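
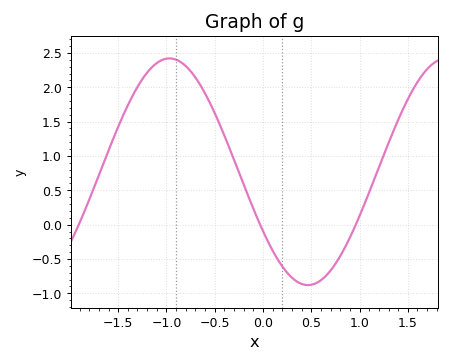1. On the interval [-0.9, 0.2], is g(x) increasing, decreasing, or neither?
decreasing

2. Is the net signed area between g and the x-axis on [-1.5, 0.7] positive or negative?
positive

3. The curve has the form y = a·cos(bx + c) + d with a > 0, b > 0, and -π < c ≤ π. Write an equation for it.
y = 1.65cos(2.2x + 2.1) + 0.77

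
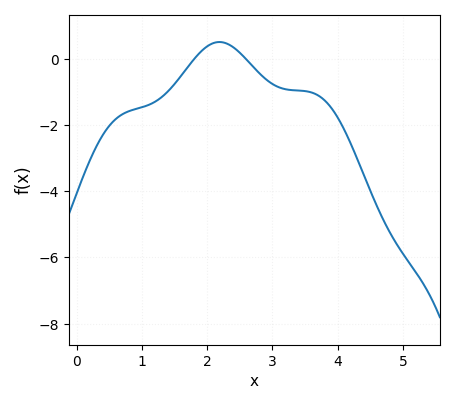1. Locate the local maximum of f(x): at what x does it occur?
2.2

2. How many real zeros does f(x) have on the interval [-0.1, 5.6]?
2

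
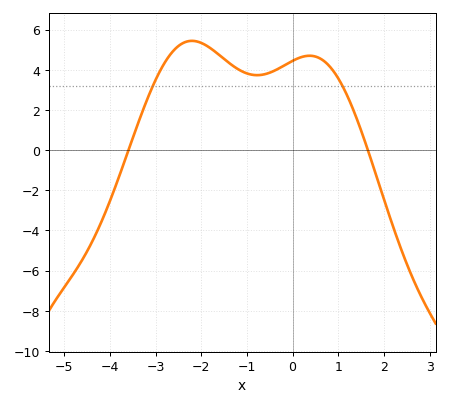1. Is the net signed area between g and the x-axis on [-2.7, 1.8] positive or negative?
positive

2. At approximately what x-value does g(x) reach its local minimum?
-0.778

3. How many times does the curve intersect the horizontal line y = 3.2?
2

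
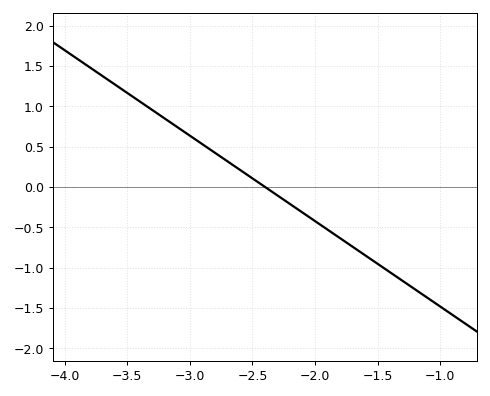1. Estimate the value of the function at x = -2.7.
0.3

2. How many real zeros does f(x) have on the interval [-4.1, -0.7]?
1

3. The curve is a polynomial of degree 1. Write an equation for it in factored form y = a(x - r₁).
y = -1.06(x + 2.4)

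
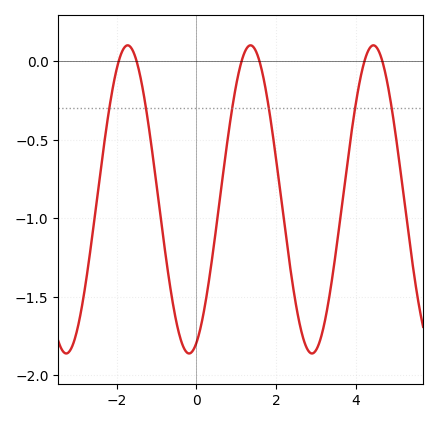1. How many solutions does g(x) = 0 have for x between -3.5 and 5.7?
6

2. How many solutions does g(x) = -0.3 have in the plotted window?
6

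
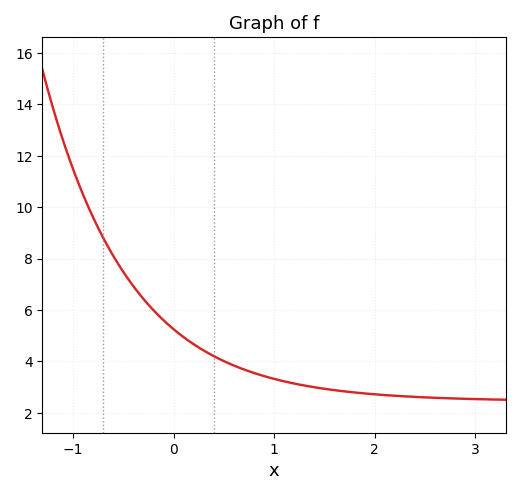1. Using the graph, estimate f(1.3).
3.06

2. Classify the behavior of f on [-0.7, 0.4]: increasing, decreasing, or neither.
decreasing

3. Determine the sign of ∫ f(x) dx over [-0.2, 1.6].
positive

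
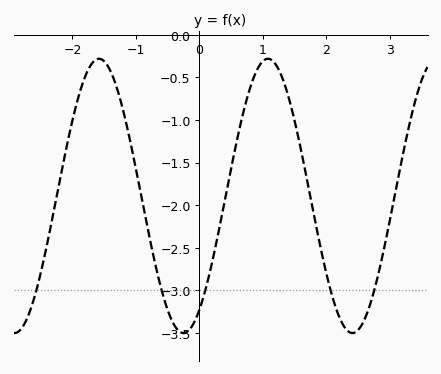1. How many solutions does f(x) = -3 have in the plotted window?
5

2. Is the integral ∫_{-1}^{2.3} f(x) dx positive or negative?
negative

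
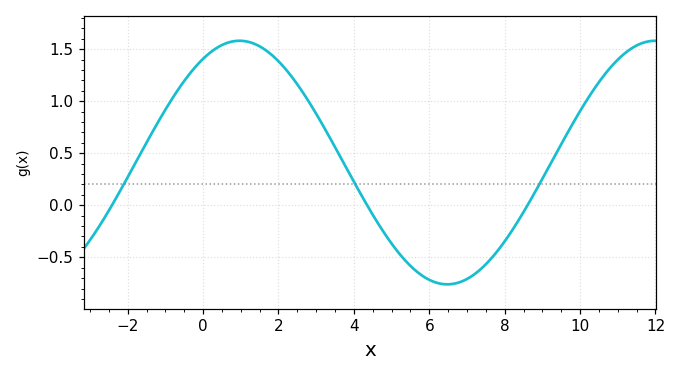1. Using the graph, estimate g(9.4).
0.52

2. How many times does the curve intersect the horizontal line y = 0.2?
3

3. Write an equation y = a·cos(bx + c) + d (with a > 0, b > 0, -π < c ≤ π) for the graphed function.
y = 1.17cos(0.57x - 0.552) + 0.41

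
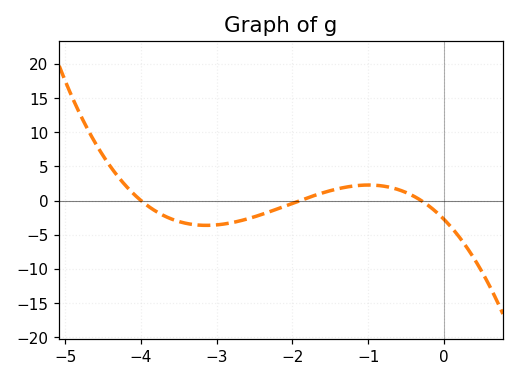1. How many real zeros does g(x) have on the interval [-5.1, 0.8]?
3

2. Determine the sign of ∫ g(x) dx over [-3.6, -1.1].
negative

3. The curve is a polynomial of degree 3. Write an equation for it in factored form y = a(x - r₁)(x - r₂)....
y = -1.2(x + 4)(x + 1.9)(x + 0.3)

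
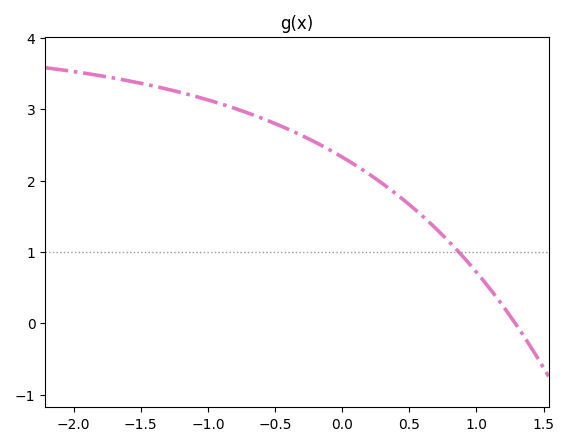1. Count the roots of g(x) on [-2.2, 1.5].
1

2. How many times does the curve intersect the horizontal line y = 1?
1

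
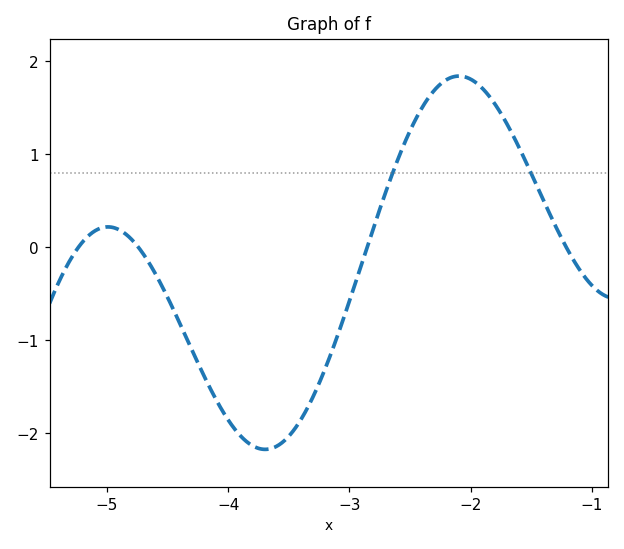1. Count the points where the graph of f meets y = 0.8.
2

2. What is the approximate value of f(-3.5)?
-2.03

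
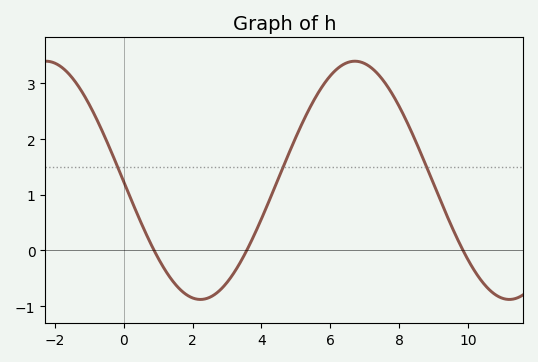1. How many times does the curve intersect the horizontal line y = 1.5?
3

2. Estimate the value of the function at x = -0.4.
1.83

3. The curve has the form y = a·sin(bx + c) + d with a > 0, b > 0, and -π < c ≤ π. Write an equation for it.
y = 2.14sin(0.7x - 3.13) + 1.26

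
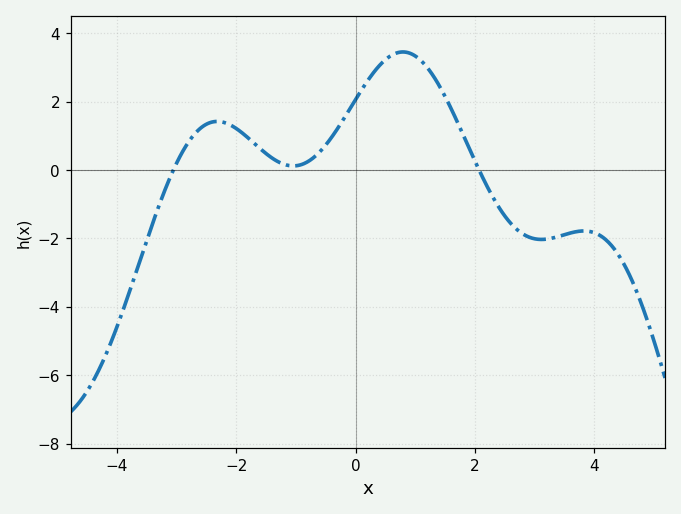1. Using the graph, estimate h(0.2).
2.6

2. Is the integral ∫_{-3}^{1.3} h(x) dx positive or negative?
positive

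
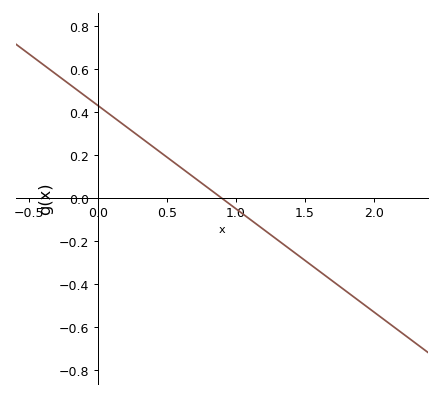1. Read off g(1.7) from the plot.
-0.384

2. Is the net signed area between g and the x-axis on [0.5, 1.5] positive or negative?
negative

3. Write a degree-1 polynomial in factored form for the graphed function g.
y = -0.48(x - 0.9)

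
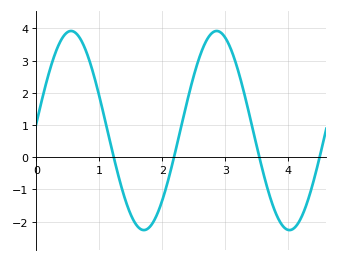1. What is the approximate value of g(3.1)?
3.29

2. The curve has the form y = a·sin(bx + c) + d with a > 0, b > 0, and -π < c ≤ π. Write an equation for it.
y = 3.09sin(2.72x + 0.07) + 0.83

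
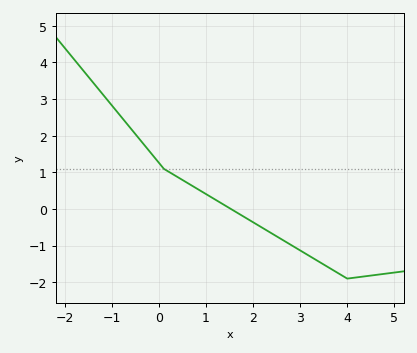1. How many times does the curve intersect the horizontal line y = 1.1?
1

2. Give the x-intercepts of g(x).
1.53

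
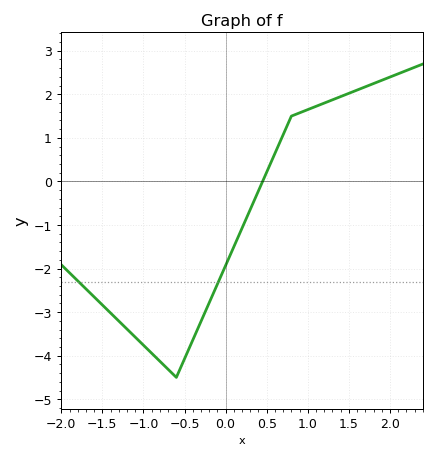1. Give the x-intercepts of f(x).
0.45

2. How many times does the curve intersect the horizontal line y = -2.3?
2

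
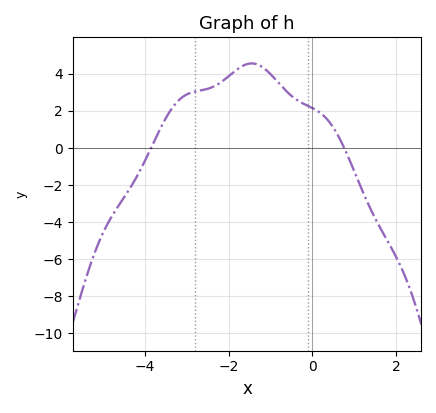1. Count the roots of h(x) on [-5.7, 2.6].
2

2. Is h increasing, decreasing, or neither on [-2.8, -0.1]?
neither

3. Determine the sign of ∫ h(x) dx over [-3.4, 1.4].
positive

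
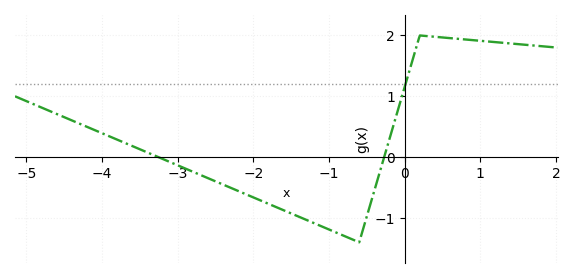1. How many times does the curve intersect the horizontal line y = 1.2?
1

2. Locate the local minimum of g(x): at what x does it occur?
-0.6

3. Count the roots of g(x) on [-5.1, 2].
2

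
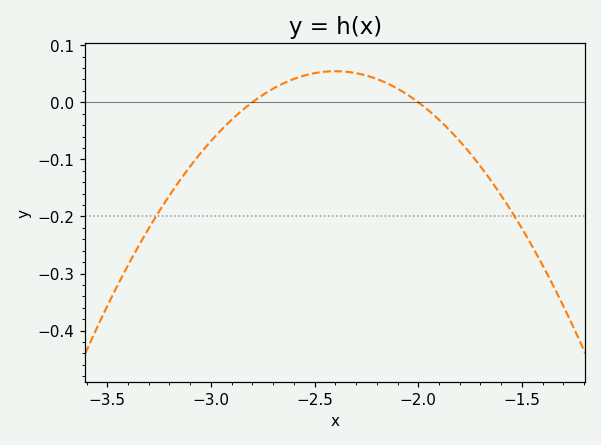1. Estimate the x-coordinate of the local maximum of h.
-2.4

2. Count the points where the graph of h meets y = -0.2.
2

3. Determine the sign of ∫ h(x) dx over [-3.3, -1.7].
negative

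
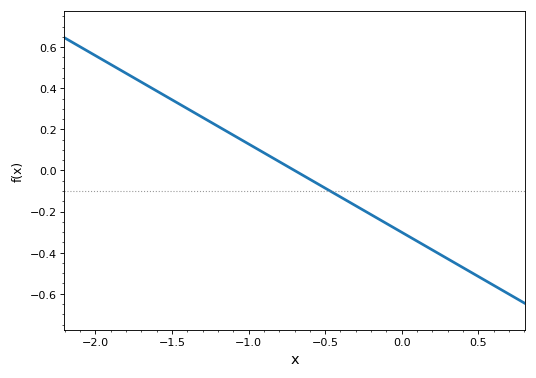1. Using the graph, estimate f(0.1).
-0.344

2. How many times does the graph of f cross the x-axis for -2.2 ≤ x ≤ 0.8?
1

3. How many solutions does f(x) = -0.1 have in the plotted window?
1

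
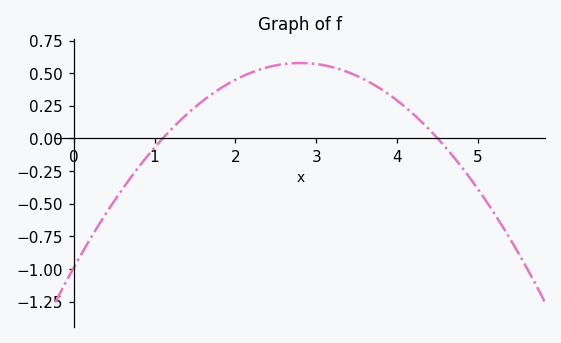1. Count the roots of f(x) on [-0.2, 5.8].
2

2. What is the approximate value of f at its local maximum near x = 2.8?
0.6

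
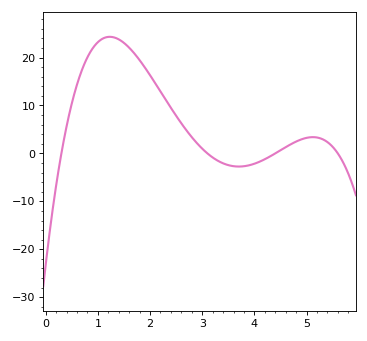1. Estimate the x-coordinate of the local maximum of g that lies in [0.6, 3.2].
1.2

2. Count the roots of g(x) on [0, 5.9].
4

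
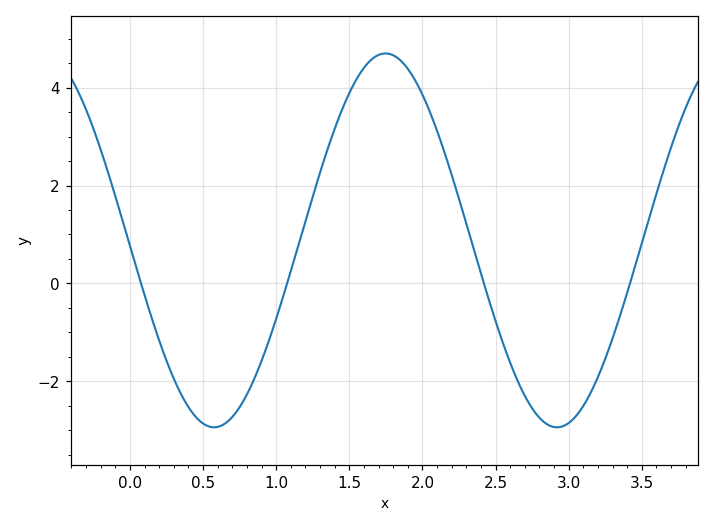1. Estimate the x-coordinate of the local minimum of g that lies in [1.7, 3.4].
2.9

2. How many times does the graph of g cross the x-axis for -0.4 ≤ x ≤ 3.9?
4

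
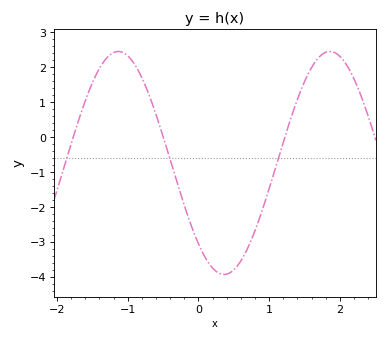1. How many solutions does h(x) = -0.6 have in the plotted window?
3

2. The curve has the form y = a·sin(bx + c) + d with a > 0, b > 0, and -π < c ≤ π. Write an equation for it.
y = 3.19sin(2.1x - 2.3) - 0.74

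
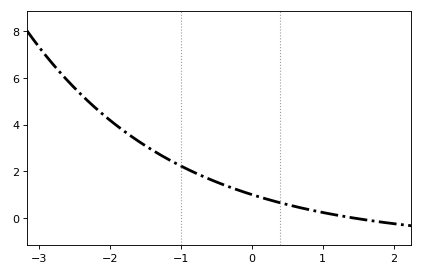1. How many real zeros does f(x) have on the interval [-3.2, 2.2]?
1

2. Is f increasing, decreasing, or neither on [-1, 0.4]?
decreasing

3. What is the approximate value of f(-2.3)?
4.99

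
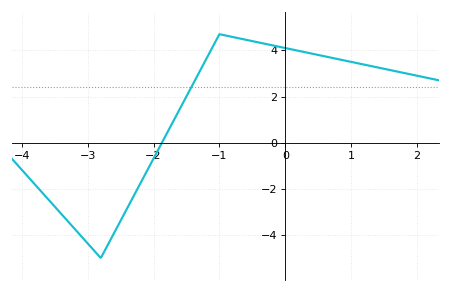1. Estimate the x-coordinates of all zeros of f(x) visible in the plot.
-1.9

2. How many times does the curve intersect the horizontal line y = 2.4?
1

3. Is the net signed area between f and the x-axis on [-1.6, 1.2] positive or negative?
positive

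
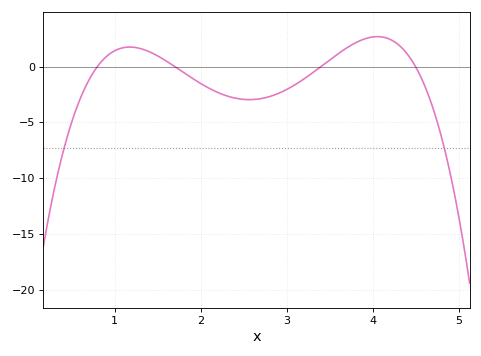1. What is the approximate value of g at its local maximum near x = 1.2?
1.75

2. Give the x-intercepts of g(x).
0.8, 1.7, 3.4, 4.5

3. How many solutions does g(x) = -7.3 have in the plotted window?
2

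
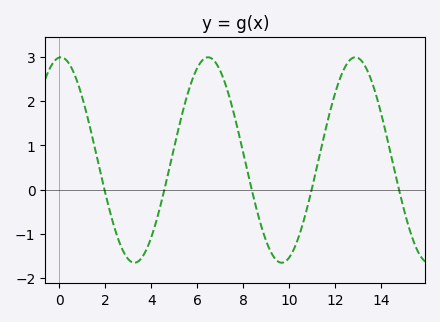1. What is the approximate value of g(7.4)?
2.1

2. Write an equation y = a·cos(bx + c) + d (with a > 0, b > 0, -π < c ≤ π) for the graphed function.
y = 2.33cos(0.98x - 0.06) + 0.67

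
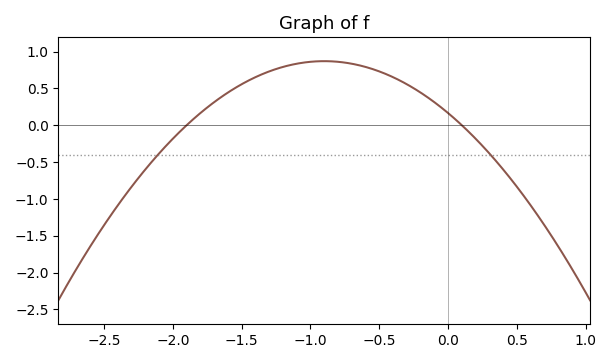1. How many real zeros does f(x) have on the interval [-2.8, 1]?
2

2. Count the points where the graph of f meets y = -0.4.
2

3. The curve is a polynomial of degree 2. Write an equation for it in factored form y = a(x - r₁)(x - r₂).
y = -0.87(x + 1.9)(x - 0.1)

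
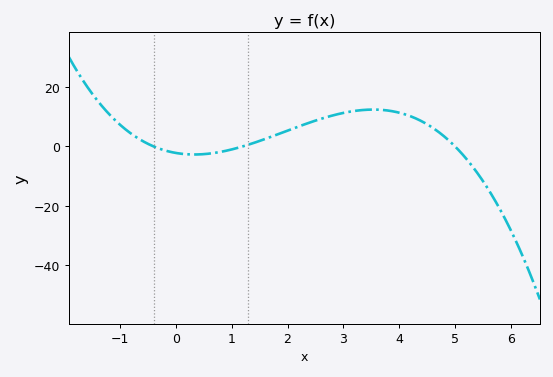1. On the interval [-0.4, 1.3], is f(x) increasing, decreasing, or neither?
neither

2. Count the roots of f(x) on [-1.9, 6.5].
3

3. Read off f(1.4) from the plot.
1.19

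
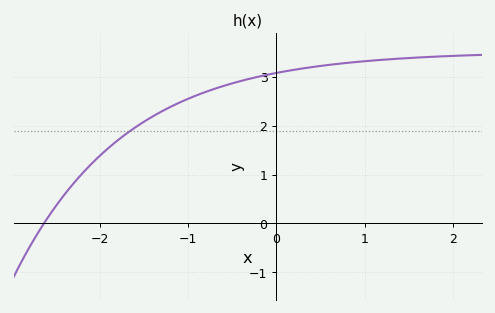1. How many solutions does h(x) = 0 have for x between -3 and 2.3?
1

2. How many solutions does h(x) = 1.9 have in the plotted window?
1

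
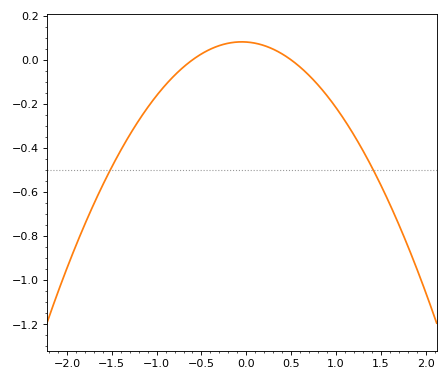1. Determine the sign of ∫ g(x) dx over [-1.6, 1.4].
negative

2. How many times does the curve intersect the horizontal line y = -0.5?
2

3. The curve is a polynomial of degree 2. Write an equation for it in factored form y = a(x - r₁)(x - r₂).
y = -0.27(x + 0.6)(x - 0.5)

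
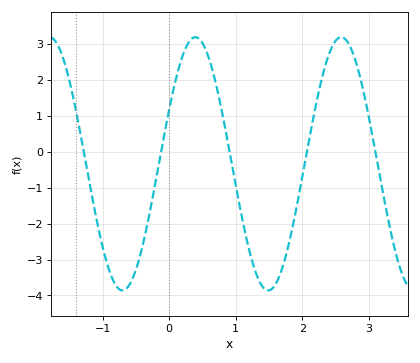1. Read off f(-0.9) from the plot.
-3.3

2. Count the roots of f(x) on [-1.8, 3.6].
5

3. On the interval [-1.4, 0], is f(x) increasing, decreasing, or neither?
neither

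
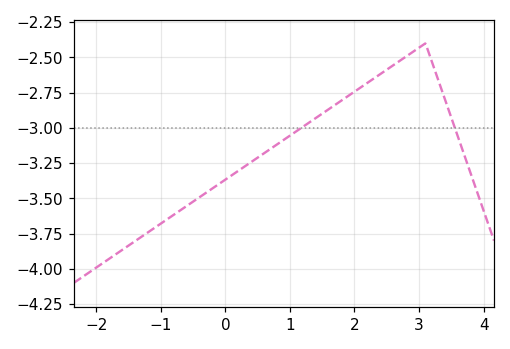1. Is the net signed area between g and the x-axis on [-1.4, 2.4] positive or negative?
negative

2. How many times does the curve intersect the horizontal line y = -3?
2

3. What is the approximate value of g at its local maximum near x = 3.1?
-2.4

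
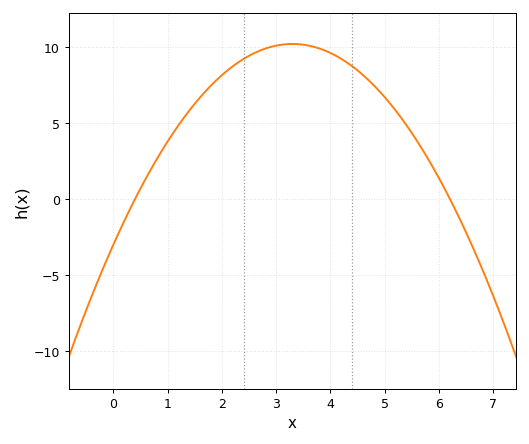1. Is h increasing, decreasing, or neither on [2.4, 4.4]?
neither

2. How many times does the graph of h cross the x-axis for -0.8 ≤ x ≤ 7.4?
2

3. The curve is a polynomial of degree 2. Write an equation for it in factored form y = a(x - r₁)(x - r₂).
y = -1.21(x - 0.4)(x - 6.2)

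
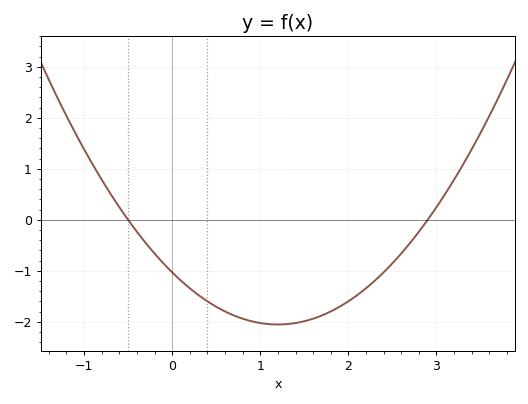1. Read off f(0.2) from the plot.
-1.34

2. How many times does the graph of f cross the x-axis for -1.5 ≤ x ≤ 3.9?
2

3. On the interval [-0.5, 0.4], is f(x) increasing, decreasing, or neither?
decreasing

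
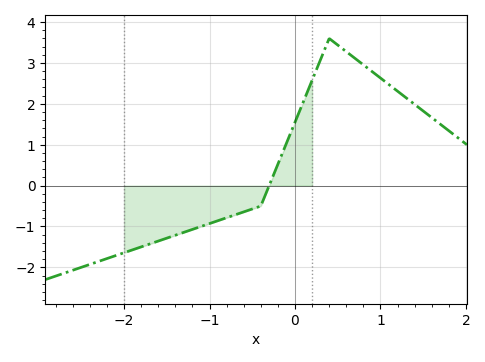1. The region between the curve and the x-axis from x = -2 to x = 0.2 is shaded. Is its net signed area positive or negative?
negative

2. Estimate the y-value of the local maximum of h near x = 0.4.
3.6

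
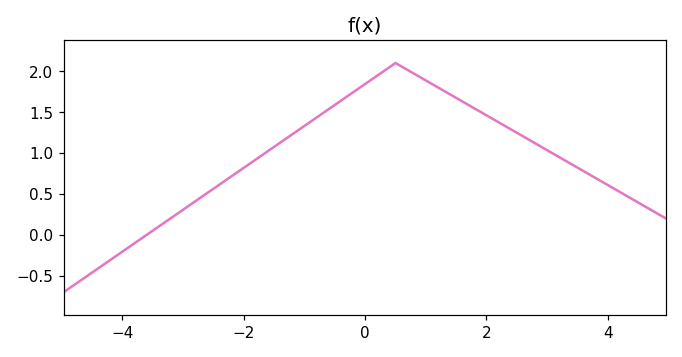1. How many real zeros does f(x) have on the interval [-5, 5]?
1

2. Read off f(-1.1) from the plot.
1.28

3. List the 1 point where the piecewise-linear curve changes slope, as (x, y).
(0.5, 2.1)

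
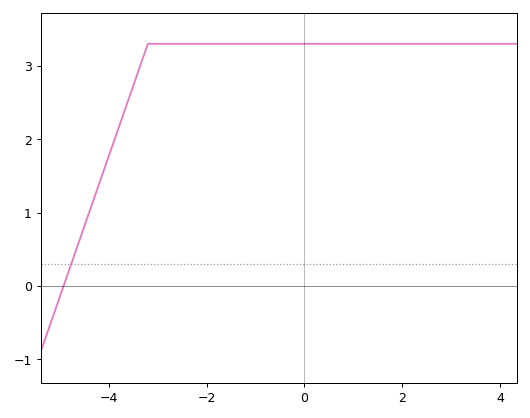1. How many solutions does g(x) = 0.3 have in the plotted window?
1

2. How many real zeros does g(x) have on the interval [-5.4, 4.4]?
1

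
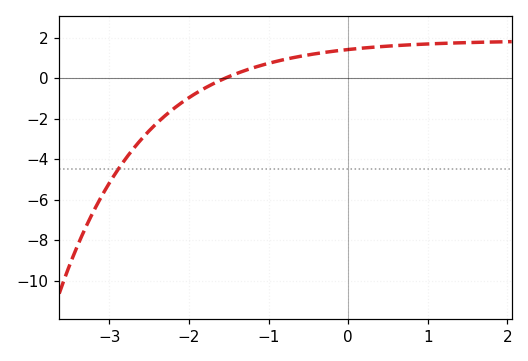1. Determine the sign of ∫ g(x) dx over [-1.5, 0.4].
positive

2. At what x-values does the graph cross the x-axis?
-1.55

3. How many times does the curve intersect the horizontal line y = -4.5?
1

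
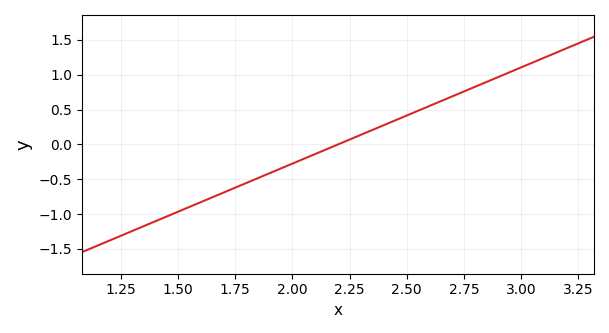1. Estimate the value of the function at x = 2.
-0.276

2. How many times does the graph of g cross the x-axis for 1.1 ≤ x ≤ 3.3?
1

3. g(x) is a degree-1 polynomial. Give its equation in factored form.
y = 1.38(x - 2.2)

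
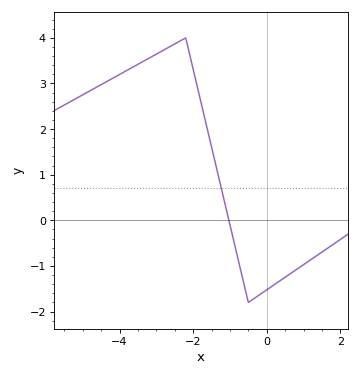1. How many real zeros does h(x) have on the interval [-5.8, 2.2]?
1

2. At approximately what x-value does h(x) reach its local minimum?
-0.6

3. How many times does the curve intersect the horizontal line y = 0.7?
1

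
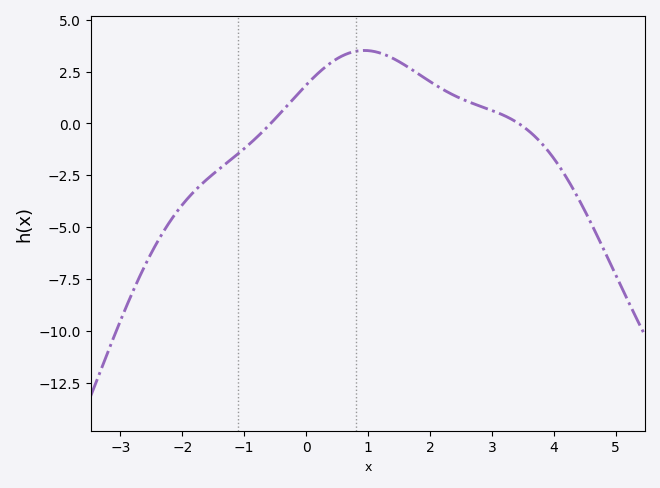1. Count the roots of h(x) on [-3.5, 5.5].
2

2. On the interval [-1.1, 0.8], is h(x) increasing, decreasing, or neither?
increasing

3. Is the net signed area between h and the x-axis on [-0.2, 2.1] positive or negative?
positive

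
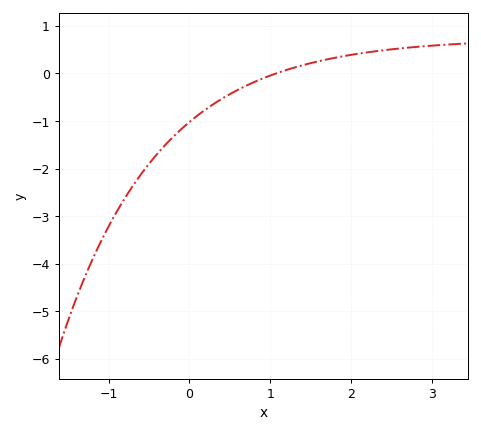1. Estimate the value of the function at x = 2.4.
0.488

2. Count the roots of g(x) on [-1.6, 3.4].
1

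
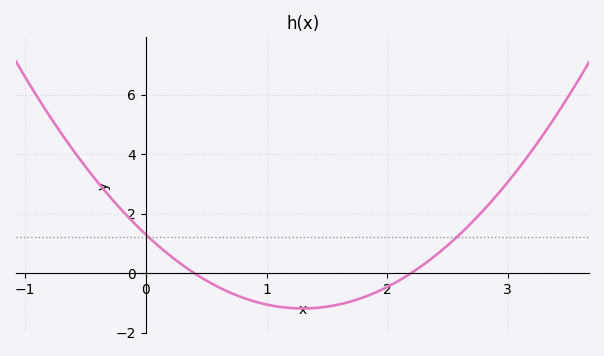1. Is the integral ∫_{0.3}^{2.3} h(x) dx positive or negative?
negative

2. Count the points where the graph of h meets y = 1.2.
2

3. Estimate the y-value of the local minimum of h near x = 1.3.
-1.19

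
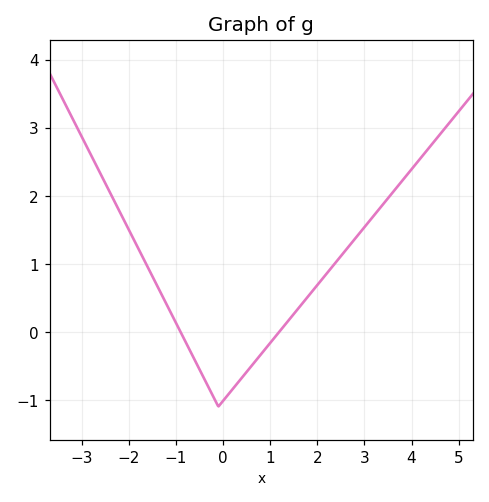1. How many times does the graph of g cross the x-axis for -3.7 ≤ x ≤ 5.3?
2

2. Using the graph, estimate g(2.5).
1.1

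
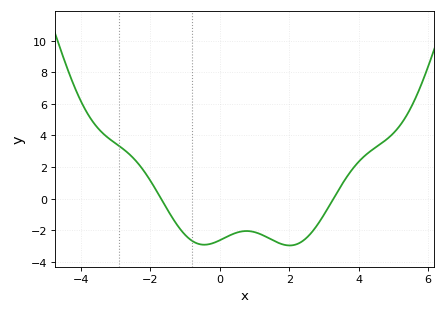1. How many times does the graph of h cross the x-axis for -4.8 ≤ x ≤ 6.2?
2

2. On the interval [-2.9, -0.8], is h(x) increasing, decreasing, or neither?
decreasing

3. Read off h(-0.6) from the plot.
-2.8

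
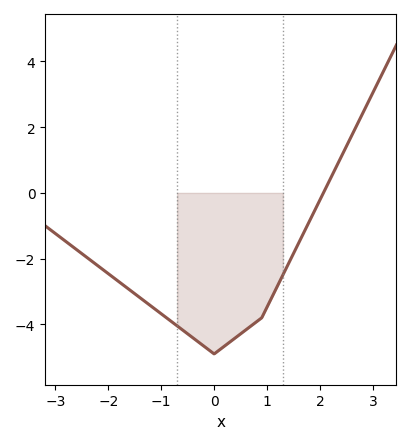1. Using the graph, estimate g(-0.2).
-4.66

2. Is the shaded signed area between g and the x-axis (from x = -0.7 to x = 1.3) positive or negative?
negative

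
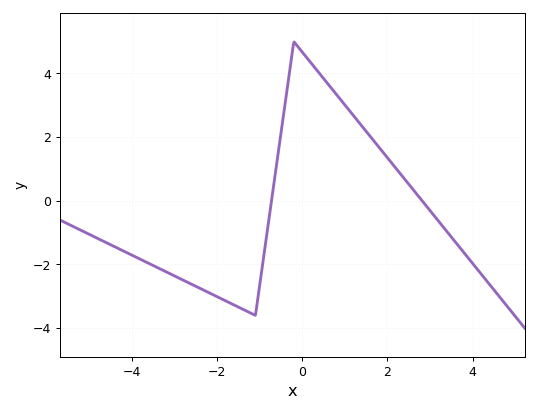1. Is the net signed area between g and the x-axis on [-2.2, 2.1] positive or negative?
positive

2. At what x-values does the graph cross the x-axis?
-0.723, 2.81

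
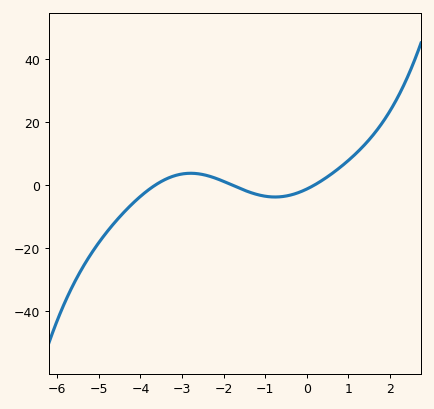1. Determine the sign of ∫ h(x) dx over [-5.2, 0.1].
negative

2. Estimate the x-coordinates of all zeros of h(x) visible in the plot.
-3.65, -1.79, 0.181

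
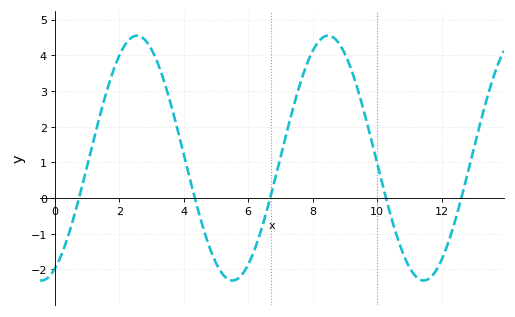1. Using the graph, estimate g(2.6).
4.5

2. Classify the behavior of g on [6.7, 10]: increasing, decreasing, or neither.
neither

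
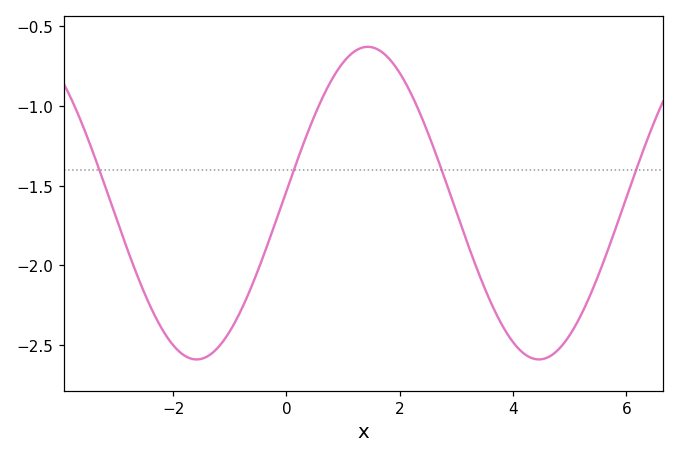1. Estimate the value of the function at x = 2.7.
-1.35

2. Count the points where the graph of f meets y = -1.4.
4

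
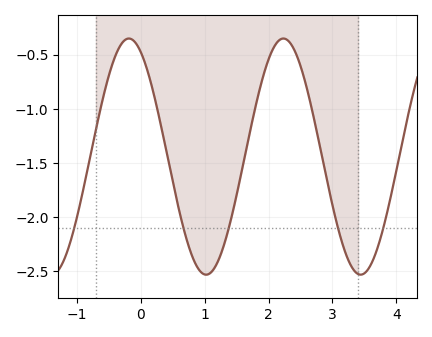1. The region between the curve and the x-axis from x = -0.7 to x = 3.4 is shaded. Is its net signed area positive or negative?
negative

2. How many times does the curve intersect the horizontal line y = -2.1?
5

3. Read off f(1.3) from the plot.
-2.25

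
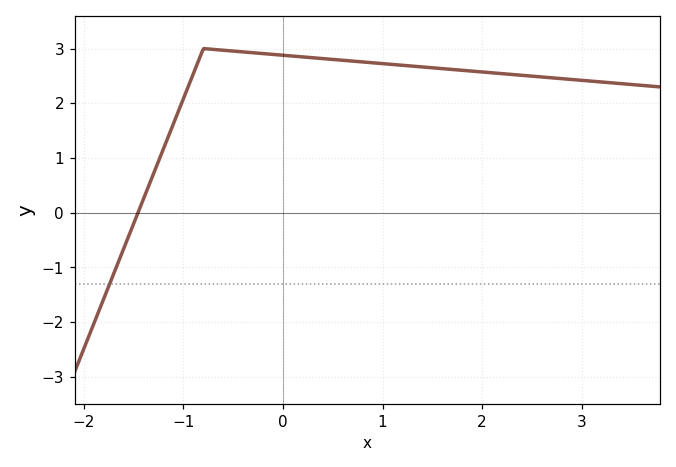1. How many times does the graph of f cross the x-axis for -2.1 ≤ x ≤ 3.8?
1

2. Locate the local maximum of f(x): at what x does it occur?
-0.799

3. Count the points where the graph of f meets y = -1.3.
1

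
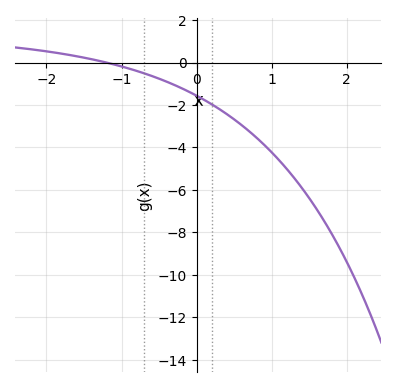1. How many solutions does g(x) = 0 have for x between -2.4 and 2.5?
1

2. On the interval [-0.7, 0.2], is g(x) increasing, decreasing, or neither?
decreasing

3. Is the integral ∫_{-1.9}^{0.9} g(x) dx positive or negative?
negative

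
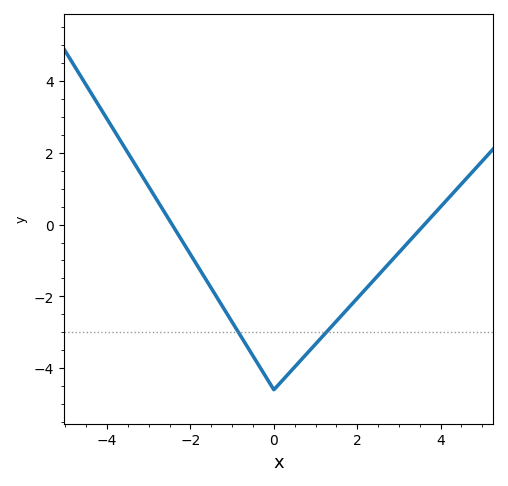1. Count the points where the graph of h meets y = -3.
2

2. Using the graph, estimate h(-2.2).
-0.4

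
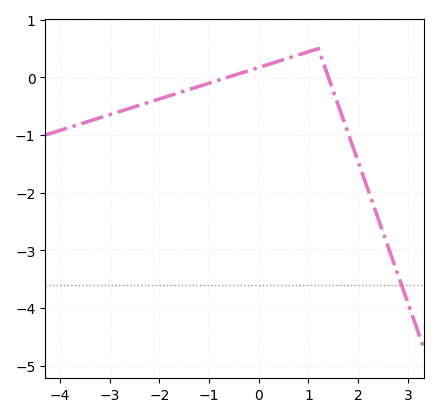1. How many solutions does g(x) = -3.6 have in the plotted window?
1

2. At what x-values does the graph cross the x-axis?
-0.6, 1.4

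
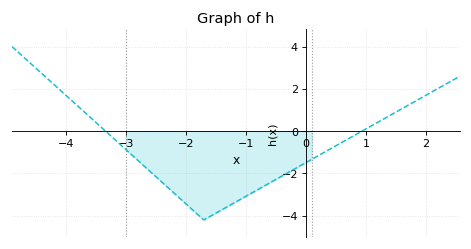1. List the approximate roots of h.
-3.34, 0.936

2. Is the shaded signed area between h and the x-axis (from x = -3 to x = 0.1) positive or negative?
negative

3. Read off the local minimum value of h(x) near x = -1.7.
-4.2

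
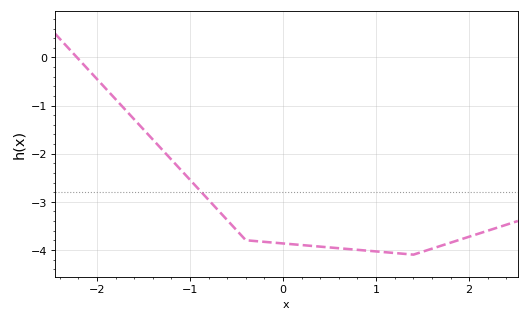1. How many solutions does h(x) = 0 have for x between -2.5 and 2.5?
1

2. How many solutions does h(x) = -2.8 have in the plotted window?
1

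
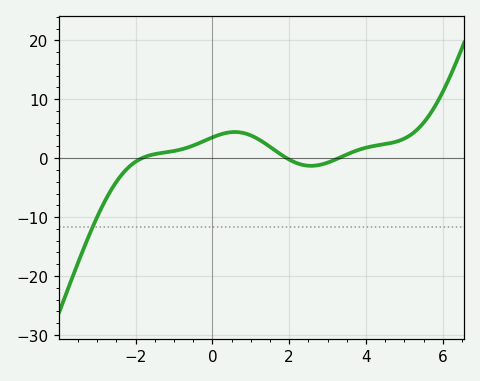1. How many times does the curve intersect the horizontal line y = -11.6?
1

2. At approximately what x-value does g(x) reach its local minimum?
2.57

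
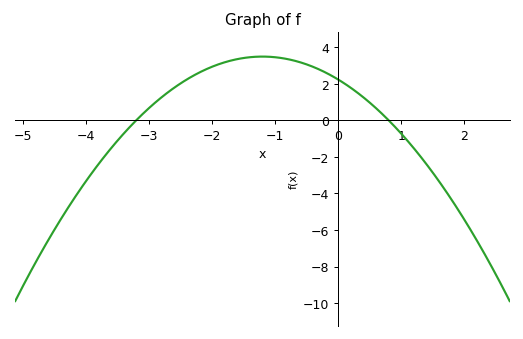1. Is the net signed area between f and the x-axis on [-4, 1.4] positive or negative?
positive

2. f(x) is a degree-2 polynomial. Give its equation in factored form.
y = -0.87(x + 3.2)(x - 0.8)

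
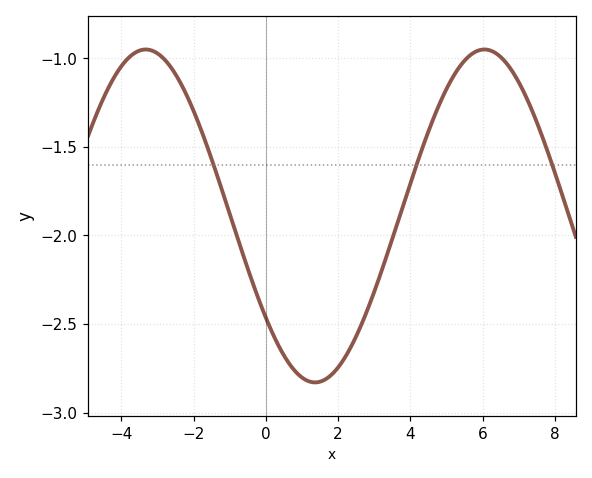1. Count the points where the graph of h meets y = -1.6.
3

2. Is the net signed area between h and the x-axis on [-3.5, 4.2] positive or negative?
negative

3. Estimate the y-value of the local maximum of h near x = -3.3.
-0.95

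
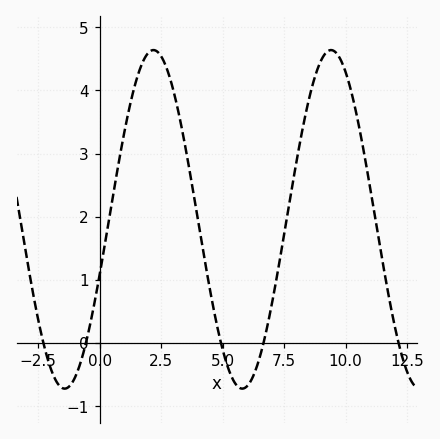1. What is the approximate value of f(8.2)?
3.3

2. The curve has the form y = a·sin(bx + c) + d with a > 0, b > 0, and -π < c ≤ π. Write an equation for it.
y = 2.68sin(0.87x - 0.33) + 1.96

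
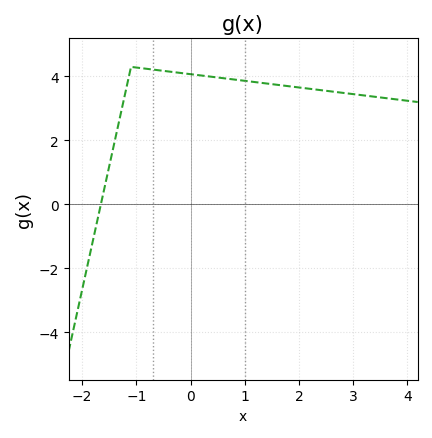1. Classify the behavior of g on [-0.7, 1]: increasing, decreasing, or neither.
decreasing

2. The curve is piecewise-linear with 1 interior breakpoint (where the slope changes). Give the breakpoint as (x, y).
(-1.1, 4.3)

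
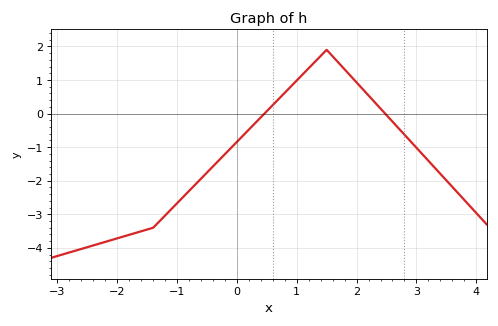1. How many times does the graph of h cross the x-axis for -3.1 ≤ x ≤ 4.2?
2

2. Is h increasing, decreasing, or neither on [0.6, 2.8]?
neither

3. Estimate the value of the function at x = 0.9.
0.803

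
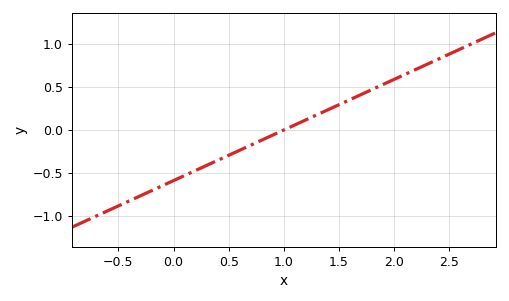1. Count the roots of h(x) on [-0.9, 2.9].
1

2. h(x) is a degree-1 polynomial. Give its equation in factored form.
y = 0.59(x - 1)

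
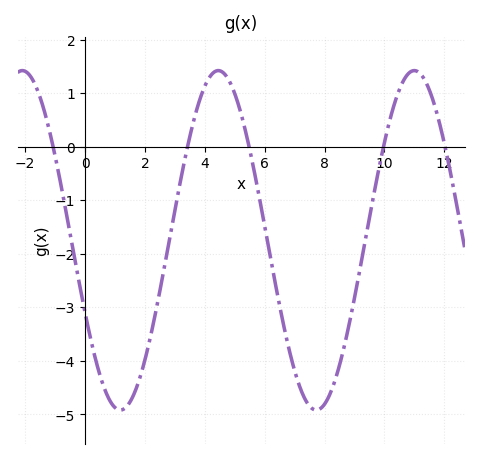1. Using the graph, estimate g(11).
1.4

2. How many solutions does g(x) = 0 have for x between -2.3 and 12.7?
5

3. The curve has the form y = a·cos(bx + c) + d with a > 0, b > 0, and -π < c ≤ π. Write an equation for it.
y = 3.17cos(0.96x + 2) - 1.75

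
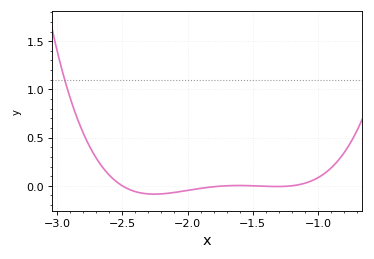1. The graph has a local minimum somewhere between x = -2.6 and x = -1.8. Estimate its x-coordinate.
-2.25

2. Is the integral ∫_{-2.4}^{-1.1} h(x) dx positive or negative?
negative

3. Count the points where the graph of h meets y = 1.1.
1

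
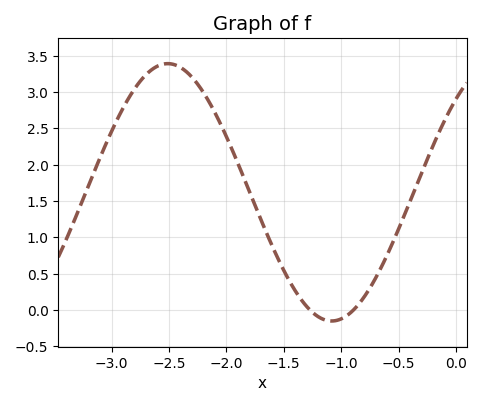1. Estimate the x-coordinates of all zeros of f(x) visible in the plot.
-1.25, -0.9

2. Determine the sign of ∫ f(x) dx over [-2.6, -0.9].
positive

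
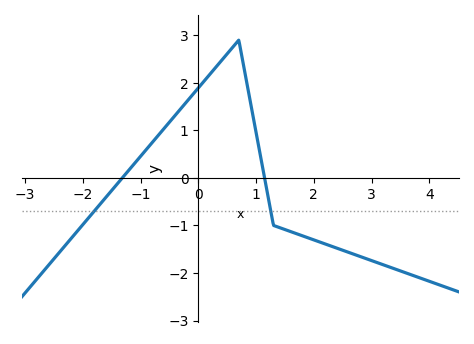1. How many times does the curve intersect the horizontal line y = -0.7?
2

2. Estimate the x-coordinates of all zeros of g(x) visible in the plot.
-1.32, 1.15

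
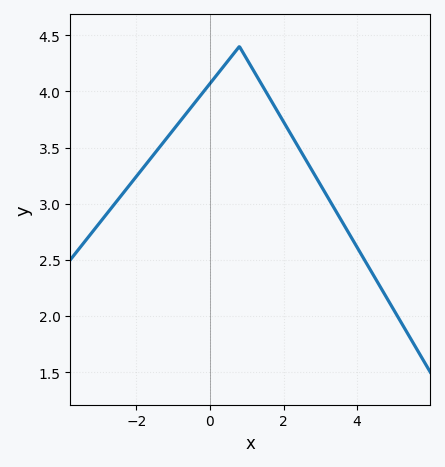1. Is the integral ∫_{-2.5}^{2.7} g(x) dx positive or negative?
positive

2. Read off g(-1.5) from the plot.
3.45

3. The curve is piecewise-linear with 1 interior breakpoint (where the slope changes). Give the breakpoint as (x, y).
(0.8, 4.4)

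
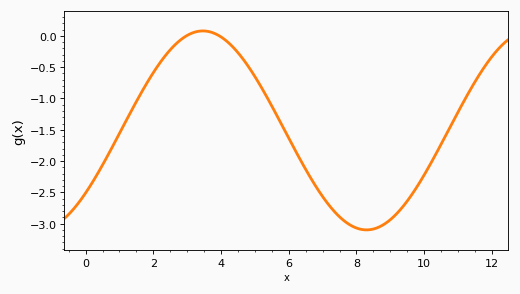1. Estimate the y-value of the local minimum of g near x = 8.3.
-3.1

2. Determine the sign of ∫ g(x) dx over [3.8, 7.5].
negative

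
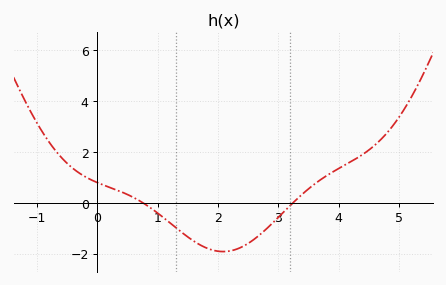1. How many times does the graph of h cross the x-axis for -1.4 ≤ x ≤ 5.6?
2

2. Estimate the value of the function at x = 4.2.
1.6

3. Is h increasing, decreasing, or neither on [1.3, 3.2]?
neither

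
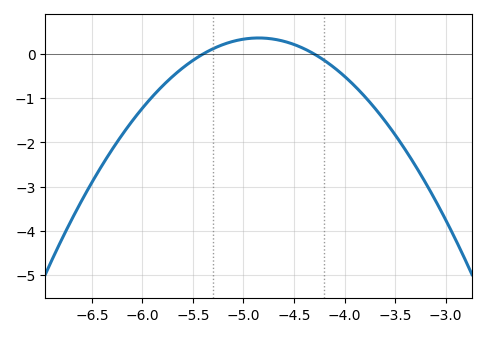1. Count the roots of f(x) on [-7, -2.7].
2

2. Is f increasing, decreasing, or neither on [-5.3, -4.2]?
neither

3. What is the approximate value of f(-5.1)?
0.3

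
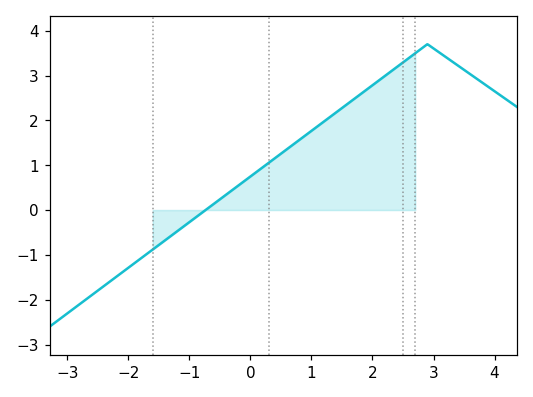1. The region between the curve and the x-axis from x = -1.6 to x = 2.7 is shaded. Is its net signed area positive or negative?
positive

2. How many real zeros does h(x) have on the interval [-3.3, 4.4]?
1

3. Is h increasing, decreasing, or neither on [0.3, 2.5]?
increasing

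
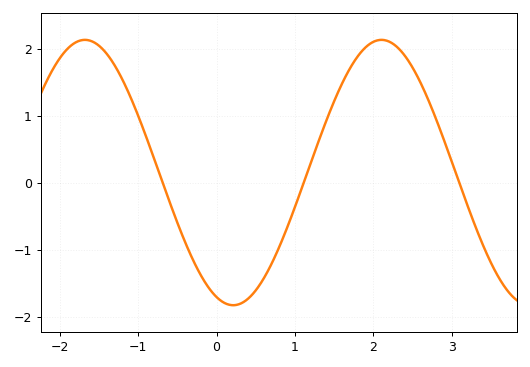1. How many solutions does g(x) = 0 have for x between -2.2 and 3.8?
3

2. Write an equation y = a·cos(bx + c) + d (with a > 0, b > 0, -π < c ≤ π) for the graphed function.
y = 1.98cos(1.7x + 2.8) + 0.16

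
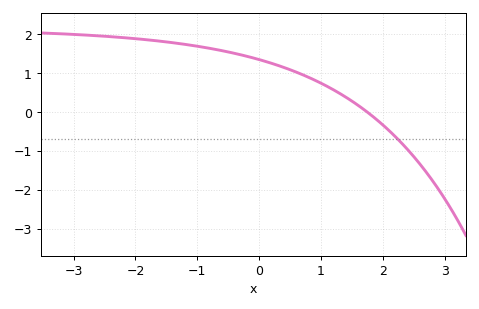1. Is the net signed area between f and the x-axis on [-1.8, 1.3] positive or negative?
positive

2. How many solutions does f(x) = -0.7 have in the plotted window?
1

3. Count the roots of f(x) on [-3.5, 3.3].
1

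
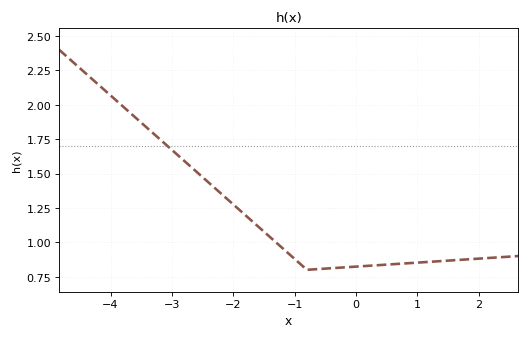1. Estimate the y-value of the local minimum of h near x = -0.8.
0.8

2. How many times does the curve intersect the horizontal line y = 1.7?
1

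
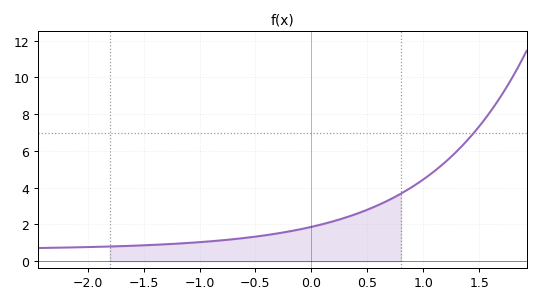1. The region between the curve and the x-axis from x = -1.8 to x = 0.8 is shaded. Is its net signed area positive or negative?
positive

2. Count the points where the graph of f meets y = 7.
1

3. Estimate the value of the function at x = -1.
1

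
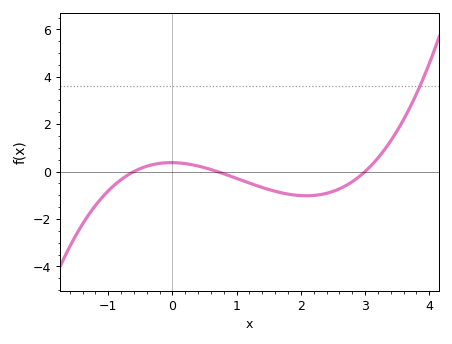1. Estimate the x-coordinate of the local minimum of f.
2.09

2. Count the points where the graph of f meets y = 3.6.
1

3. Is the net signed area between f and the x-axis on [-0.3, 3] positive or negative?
negative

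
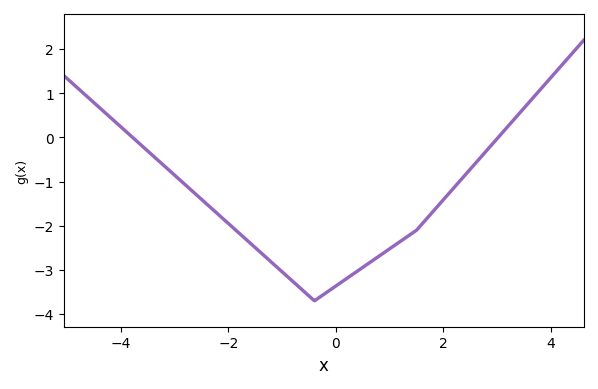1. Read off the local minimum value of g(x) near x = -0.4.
-3.7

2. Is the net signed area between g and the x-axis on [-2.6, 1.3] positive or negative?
negative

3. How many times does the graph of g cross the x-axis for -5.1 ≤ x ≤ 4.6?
2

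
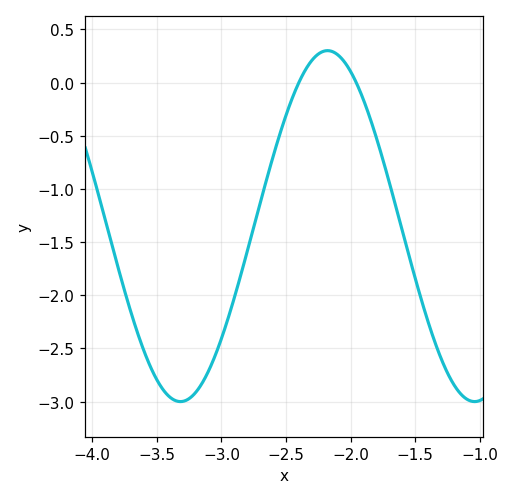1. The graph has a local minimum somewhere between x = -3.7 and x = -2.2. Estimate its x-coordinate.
-3.32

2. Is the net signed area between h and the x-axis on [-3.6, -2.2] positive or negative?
negative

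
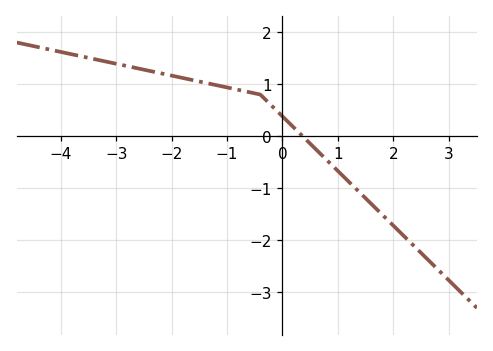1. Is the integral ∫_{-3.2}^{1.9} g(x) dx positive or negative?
positive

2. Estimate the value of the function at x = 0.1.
0.3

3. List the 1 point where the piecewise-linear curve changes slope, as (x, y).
(-0.4, 0.8)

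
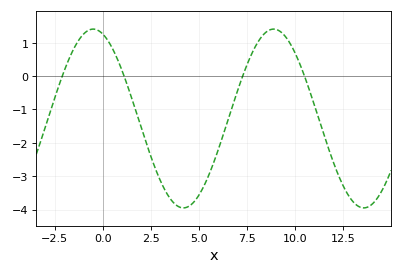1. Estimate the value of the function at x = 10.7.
-0.341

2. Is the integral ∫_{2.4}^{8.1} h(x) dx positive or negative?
negative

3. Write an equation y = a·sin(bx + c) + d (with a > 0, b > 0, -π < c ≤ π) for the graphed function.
y = 2.68sin(0.67x + 1.9) - 1.27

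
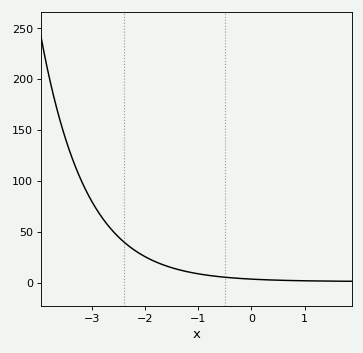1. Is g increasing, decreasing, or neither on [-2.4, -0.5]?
decreasing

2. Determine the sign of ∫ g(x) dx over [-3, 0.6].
positive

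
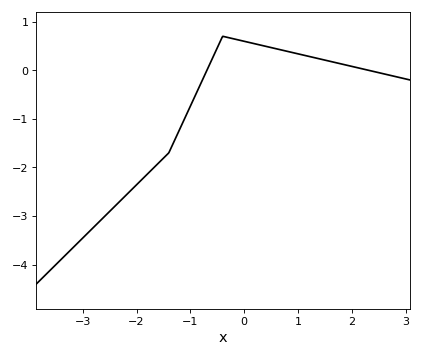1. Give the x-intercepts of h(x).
-0.692, 2.31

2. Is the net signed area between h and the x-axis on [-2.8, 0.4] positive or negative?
negative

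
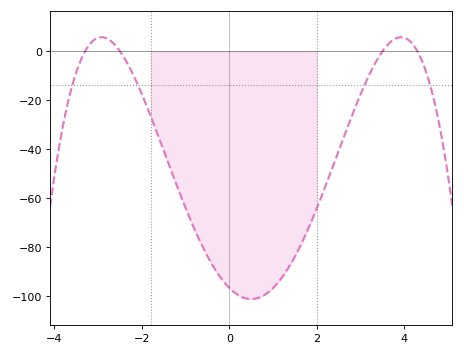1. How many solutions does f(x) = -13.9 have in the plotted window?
4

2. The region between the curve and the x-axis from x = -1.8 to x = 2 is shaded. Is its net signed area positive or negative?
negative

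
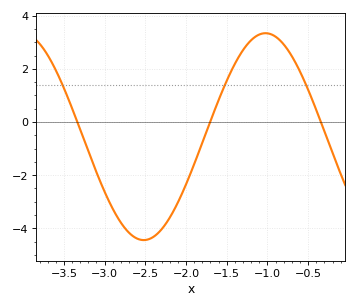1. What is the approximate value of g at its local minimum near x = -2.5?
-4.44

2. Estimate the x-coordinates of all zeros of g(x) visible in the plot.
-3.34, -1.7, -0.343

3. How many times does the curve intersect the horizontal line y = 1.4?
3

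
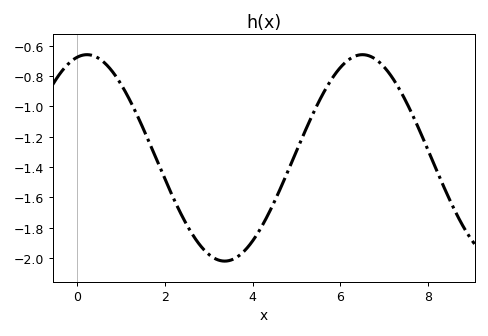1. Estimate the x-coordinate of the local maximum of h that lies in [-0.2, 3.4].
0.218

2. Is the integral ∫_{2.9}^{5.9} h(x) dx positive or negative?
negative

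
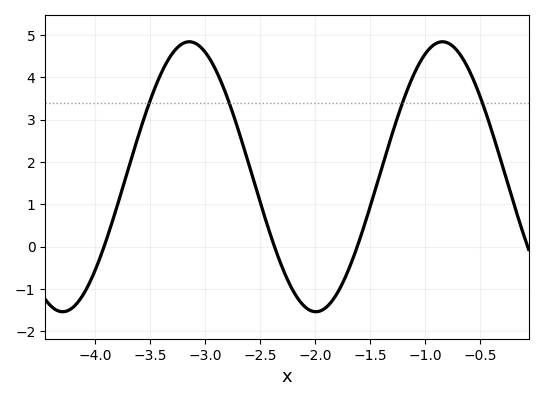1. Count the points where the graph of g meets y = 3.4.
4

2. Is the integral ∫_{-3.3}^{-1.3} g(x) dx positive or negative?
positive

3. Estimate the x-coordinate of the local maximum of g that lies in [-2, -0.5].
-0.8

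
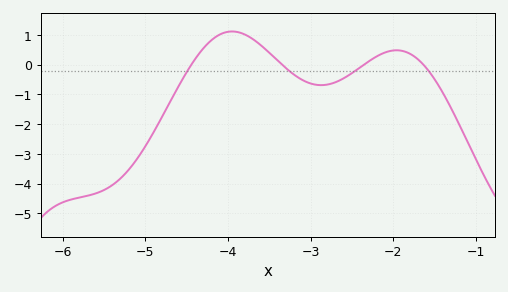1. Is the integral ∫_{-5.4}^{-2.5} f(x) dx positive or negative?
negative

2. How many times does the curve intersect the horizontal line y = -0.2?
4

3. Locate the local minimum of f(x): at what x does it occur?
-2.9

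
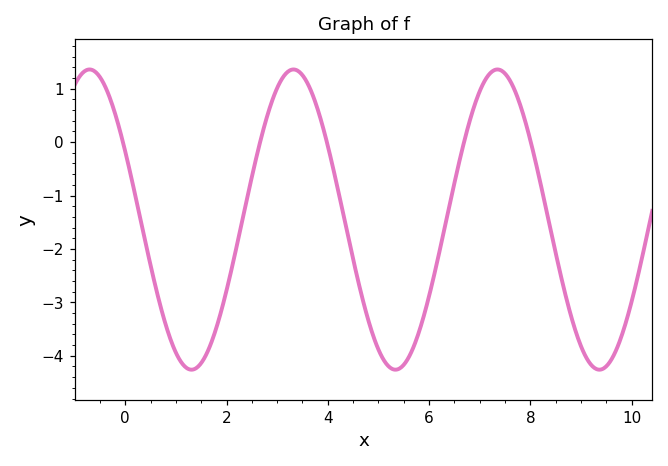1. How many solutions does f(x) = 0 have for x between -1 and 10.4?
5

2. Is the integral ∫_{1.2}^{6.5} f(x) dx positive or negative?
negative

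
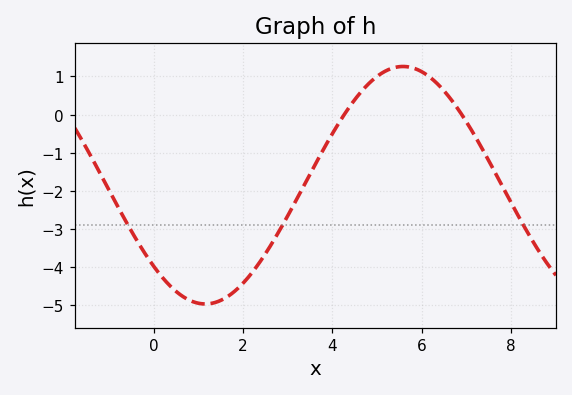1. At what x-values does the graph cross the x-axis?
4.27, 6.9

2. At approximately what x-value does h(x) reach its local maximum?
5.58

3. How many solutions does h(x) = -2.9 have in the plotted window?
3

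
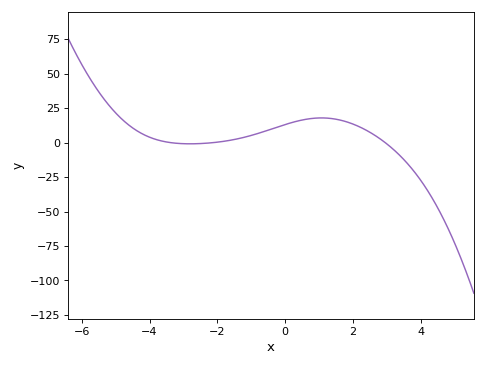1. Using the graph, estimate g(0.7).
15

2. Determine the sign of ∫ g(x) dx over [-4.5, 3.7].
positive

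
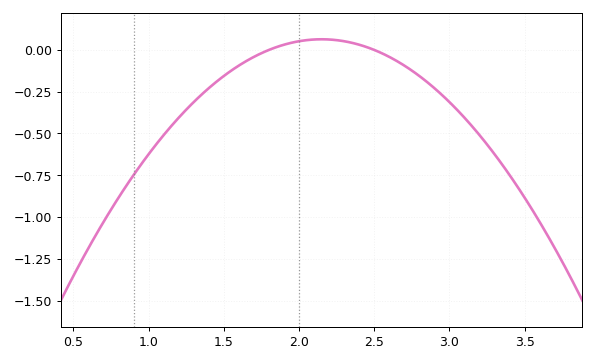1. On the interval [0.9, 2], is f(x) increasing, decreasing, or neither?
increasing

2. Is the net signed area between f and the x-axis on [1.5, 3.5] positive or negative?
negative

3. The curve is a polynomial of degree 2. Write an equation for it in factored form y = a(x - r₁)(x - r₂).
y = -0.52(x - 1.8)(x - 2.5)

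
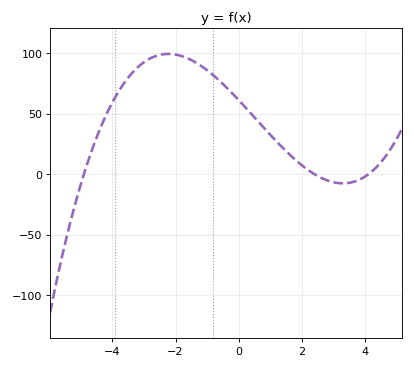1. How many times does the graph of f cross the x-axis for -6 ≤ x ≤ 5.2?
3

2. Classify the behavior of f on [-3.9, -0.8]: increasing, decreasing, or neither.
neither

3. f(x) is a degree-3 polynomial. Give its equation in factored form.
y = 1.27(x + 4.9)(x - 2.4)(x - 4.1)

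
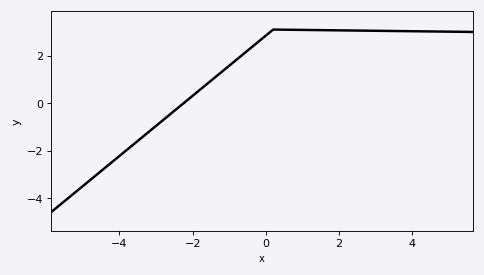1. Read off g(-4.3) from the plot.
-2.6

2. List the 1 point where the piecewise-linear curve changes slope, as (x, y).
(0.2, 3.1)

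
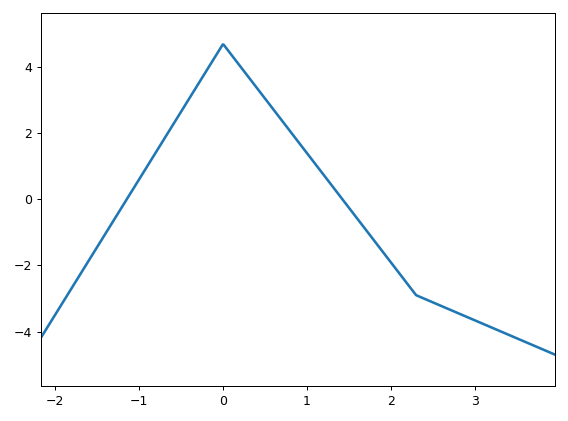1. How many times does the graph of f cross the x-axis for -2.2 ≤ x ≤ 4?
2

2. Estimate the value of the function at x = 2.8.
-3.4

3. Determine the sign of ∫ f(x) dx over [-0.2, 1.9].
positive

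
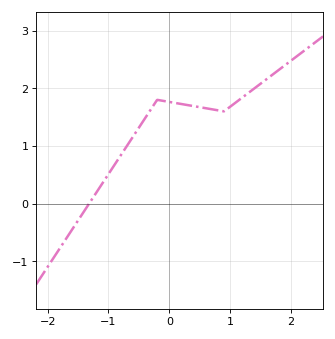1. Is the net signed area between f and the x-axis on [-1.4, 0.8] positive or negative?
positive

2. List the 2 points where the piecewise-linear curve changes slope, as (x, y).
(-0.2, 1.8); (0.9, 1.6)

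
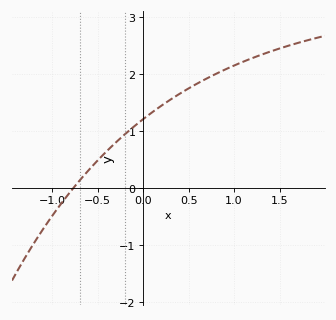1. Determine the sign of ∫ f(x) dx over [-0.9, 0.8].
positive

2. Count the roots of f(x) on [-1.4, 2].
1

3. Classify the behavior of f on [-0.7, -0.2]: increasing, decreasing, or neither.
increasing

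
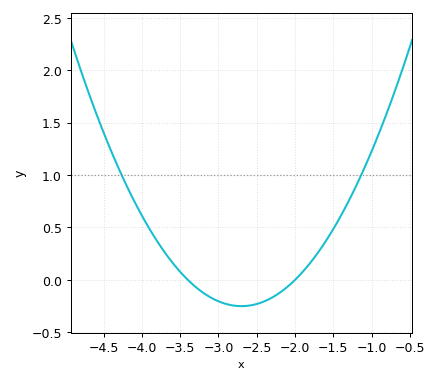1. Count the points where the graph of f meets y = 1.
2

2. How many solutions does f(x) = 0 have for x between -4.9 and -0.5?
2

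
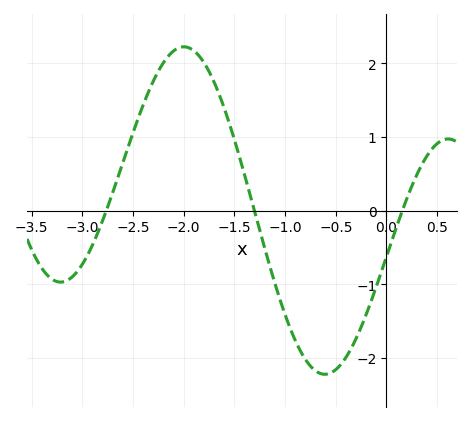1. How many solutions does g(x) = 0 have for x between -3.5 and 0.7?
3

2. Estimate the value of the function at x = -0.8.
-2.02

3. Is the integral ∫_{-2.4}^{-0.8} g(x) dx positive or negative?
positive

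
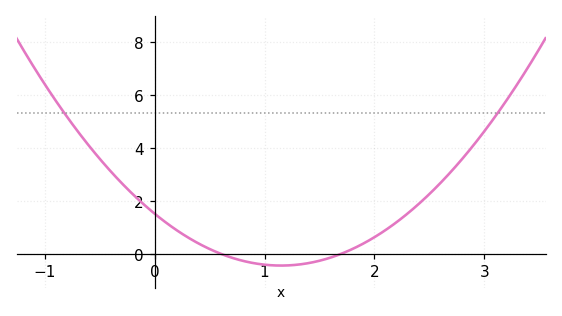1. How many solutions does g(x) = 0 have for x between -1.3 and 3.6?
2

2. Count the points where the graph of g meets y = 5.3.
2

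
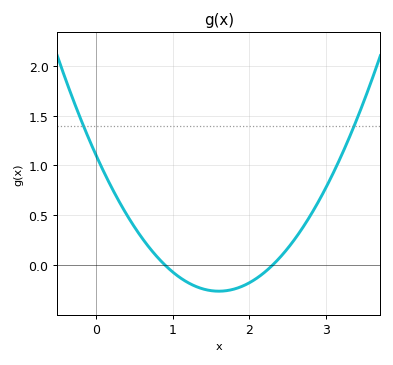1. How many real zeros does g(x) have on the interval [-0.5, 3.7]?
2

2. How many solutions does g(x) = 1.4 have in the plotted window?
2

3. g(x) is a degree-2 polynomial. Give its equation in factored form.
y = 0.53(x - 0.9)(x - 2.3)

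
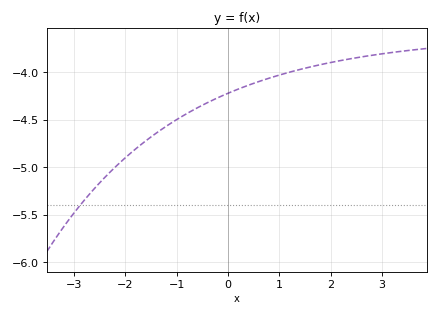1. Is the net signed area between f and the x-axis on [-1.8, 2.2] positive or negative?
negative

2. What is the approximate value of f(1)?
-4.05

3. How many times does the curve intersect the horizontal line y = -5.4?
1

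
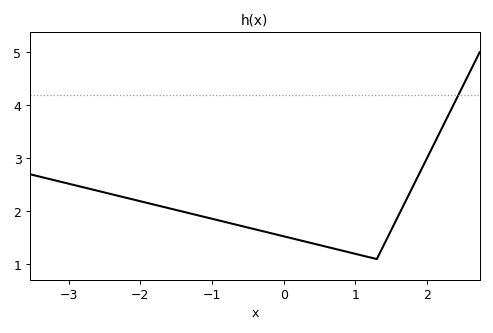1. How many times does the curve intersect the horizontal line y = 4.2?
1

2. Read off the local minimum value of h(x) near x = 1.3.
1.1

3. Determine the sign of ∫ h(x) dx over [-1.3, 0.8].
positive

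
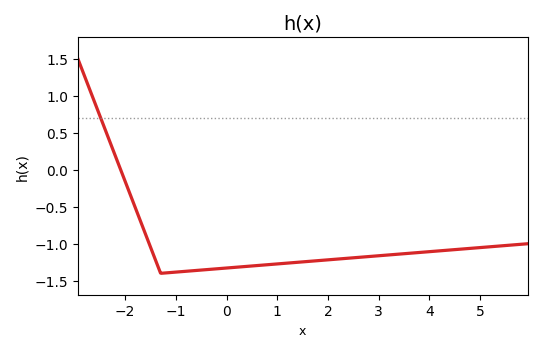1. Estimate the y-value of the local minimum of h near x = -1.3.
-1.4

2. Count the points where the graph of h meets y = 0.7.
1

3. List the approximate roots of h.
-2.09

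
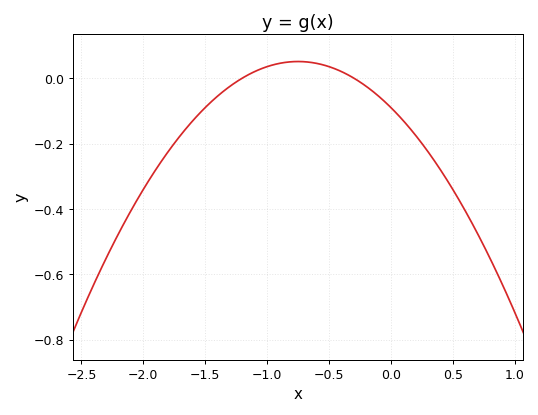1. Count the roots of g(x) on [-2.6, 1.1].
2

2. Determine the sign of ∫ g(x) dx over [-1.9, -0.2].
negative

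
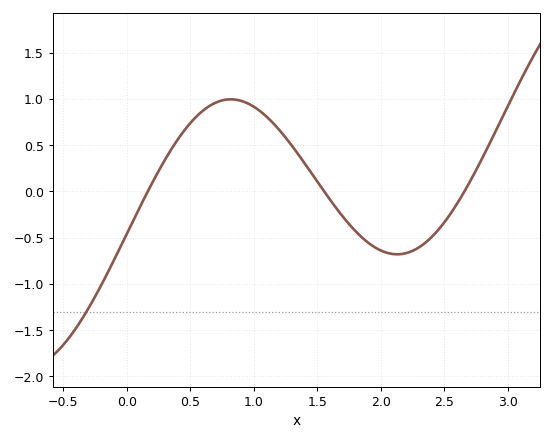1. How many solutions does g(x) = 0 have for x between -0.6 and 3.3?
3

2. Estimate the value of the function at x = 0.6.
0.85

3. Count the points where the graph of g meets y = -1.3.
1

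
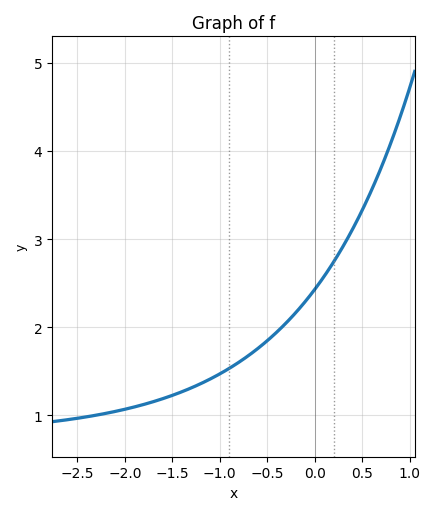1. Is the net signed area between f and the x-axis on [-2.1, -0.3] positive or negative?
positive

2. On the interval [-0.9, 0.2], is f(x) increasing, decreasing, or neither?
increasing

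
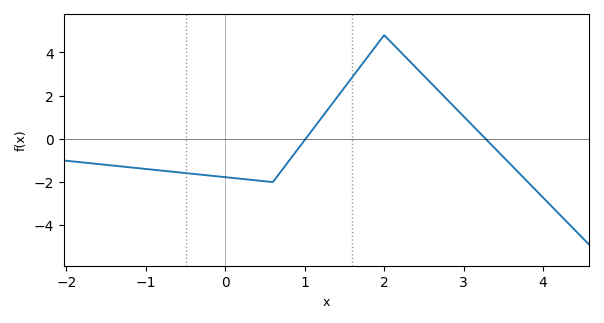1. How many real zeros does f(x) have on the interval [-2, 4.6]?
2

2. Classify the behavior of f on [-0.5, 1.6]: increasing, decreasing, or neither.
neither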